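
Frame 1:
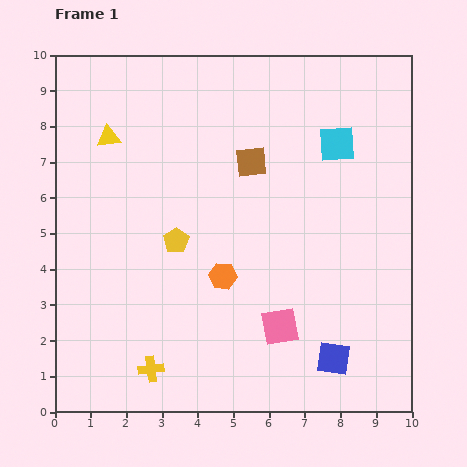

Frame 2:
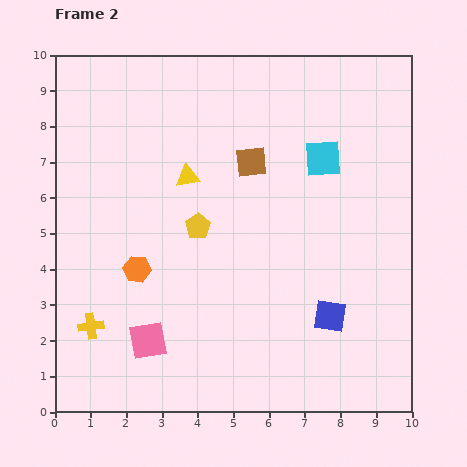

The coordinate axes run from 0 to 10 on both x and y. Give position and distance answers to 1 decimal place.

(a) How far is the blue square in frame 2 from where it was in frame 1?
1.2

The blue square moved from (7.8, 1.5) to (7.7, 2.7), a distance of √(0.1² + 1.2²) ≈ 1.2.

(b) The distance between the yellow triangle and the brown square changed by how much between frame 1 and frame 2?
-2.3

Distance in frame 1: 4.1. Distance in frame 2: 1.8.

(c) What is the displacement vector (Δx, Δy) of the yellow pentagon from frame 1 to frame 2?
(0.6, 0.4)

The yellow pentagon was at (3.4, 4.8) in frame 1 and (4.0, 5.2) in frame 2.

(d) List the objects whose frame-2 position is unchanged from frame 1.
the brown square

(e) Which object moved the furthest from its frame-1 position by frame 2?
the pink square

(moved 3.7; next 2.5)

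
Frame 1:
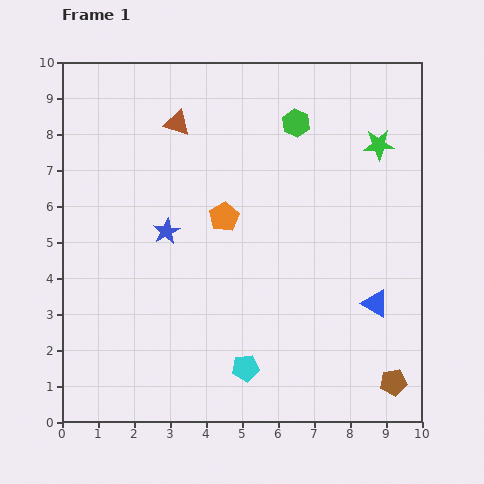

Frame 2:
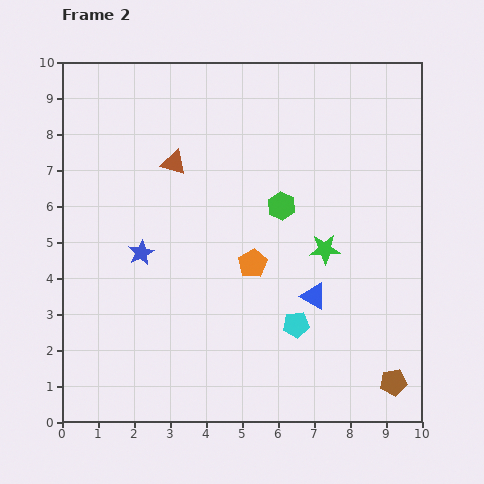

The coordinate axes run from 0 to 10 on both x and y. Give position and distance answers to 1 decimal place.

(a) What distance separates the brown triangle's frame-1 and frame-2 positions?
1.1

The brown triangle moved from (3.2, 8.3) to (3.1, 7.2), a distance of √(0.1² + 1.1²) ≈ 1.1.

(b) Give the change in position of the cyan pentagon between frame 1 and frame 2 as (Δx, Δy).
(1.4, 1.2)

The cyan pentagon was at (5.1, 1.5) in frame 1 and (6.5, 2.7) in frame 2.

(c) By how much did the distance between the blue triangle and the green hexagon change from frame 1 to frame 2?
-2.8

Distance in frame 1: 5.5. Distance in frame 2: 2.7.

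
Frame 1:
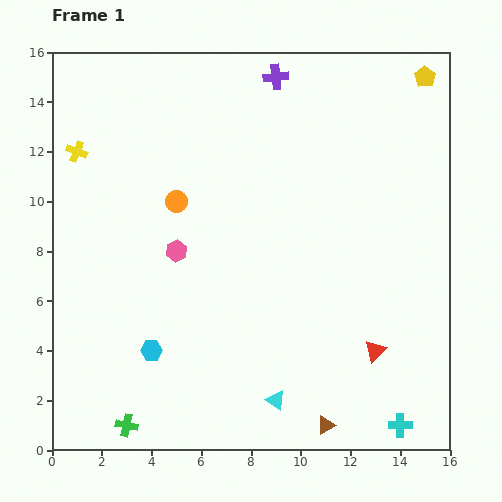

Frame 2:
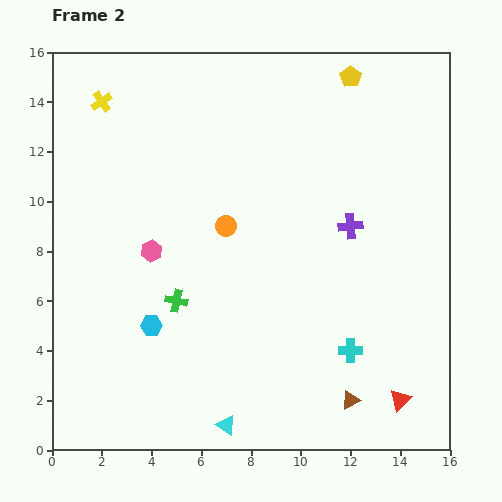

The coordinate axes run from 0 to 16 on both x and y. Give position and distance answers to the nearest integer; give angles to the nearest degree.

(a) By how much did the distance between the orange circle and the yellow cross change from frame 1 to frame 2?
+3

Distance in frame 1: 4. Distance in frame 2: 7.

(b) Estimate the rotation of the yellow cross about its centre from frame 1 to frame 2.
35° clockwise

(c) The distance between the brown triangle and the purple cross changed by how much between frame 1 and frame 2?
-7

Distance in frame 1: 14. Distance in frame 2: 7.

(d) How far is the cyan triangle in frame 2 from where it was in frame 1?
2

The cyan triangle moved from (9, 2) to (7, 1), a distance of √(2² + 1²) ≈ 2.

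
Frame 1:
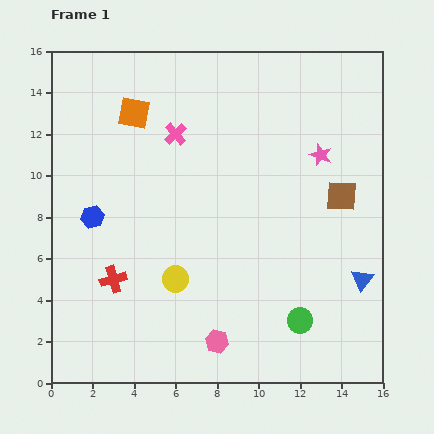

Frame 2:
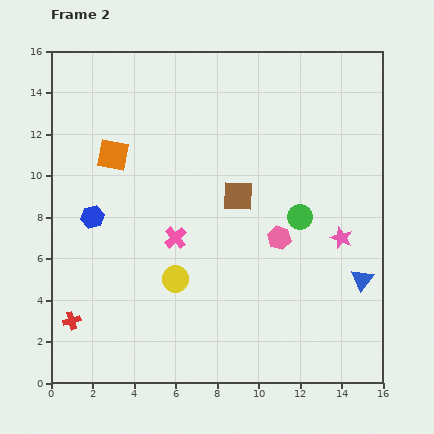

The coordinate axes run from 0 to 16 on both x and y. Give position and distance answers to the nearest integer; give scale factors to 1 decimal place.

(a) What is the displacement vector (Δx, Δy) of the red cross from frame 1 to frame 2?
(-2, -2)

The red cross was at (3, 5) in frame 1 and (1, 3) in frame 2.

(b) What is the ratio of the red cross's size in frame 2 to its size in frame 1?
0.6×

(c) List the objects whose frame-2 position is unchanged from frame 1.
the blue hexagon, the yellow circle, the blue triangle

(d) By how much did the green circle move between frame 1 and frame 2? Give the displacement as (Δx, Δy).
(0, 5)

The green circle was at (12, 3) in frame 1 and (12, 8) in frame 2.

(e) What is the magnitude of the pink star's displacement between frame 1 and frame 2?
4

The pink star moved from (13, 11) to (14, 7), a distance of √(1² + 4²) ≈ 4.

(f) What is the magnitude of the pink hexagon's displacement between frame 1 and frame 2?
6

The pink hexagon moved from (8, 2) to (11, 7), a distance of √(3² + 5²) ≈ 6.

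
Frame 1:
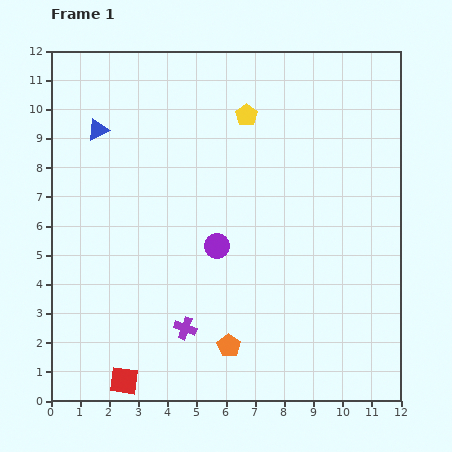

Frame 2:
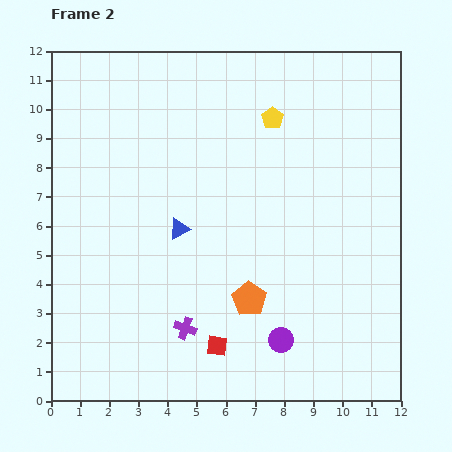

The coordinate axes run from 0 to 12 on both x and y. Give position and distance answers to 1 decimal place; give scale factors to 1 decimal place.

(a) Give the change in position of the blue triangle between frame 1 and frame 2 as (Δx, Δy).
(2.8, -3.4)

The blue triangle was at (1.6, 9.3) in frame 1 and (4.4, 5.9) in frame 2.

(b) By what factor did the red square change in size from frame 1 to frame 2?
0.7×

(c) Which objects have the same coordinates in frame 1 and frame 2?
the purple cross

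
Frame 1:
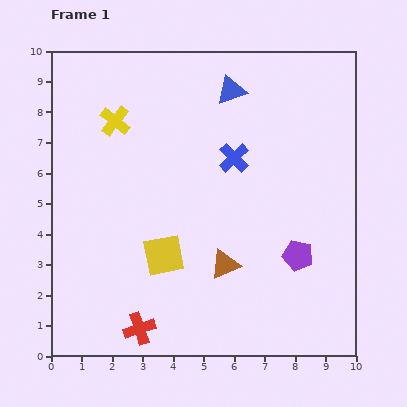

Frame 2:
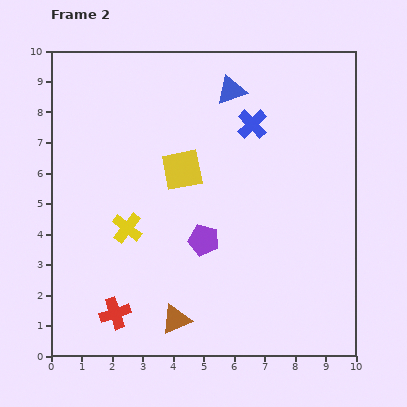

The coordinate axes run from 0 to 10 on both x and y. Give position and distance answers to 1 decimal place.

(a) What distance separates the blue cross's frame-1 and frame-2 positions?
1.3

The blue cross moved from (6.0, 6.5) to (6.6, 7.6), a distance of √(0.6² + 1.1²) ≈ 1.3.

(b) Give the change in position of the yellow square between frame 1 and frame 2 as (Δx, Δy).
(0.6, 2.8)

The yellow square was at (3.7, 3.3) in frame 1 and (4.3, 6.1) in frame 2.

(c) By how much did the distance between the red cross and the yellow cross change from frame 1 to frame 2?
-4.0

Distance in frame 1: 6.8. Distance in frame 2: 2.8.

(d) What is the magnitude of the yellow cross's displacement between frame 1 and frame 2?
3.5

The yellow cross moved from (2.1, 7.7) to (2.5, 4.2), a distance of √(0.4² + 3.5²) ≈ 3.5.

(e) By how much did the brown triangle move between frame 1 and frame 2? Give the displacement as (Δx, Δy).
(-1.6, -1.8)

The brown triangle was at (5.7, 3.0) in frame 1 and (4.1, 1.2) in frame 2.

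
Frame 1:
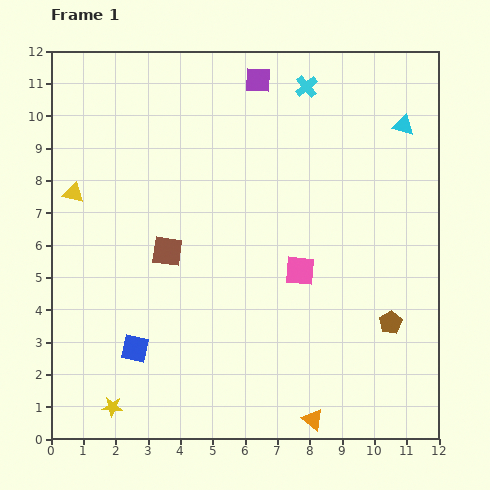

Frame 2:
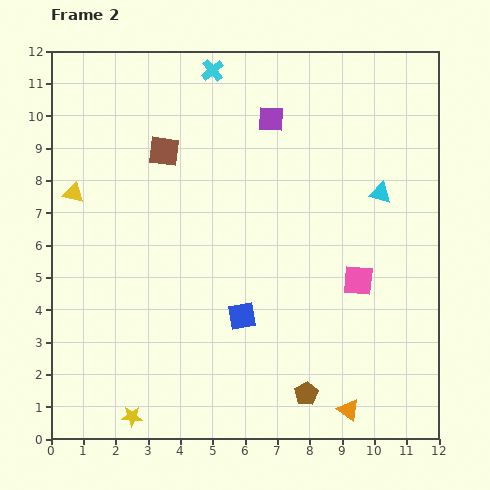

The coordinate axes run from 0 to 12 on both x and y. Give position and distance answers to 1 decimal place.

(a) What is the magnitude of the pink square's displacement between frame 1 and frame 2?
1.8

The pink square moved from (7.7, 5.2) to (9.5, 4.9), a distance of √(1.8² + 0.3²) ≈ 1.8.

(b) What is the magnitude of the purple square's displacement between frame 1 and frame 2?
1.3

The purple square moved from (6.4, 11.1) to (6.8, 9.9), a distance of √(0.4² + 1.2²) ≈ 1.3.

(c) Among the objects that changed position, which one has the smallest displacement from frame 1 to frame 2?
the yellow star

(moved 0.7)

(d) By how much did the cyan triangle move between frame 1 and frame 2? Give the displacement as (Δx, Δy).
(-0.7, -2.1)

The cyan triangle was at (10.9, 9.7) in frame 1 and (10.2, 7.6) in frame 2.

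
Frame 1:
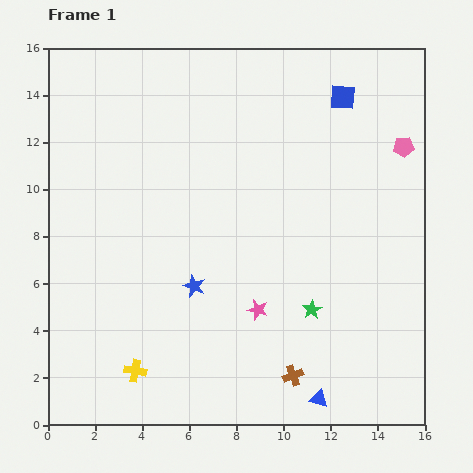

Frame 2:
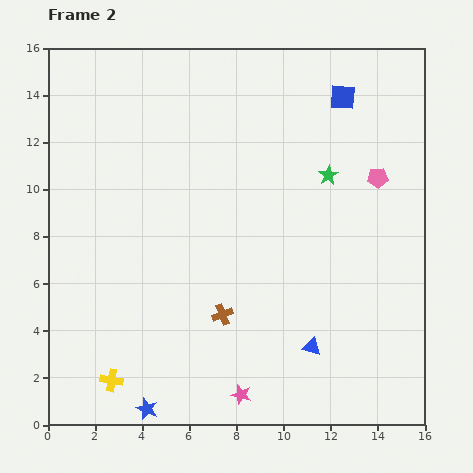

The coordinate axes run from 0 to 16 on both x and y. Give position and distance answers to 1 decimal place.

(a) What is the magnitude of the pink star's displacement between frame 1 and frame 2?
3.7

The pink star moved from (8.9, 4.9) to (8.2, 1.3), a distance of √(0.7² + 3.6²) ≈ 3.7.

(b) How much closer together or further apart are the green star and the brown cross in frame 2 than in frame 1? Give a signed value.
+4.5

Distance in frame 1: 2.9. Distance in frame 2: 7.4.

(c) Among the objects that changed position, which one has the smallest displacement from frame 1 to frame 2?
the yellow cross

(moved 1.1)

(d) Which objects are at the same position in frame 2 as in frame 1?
the blue square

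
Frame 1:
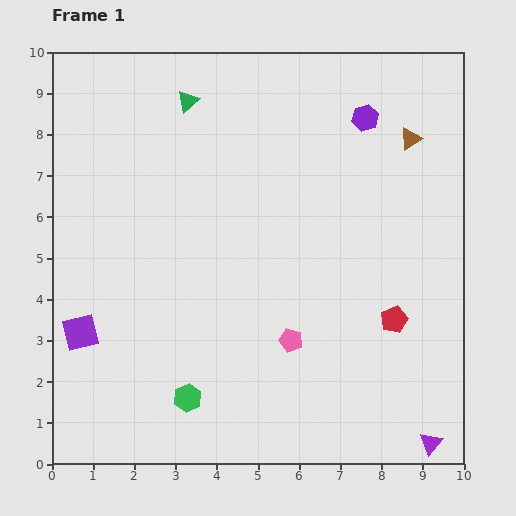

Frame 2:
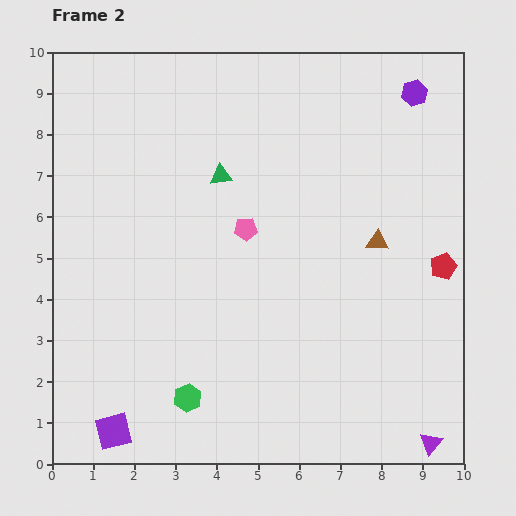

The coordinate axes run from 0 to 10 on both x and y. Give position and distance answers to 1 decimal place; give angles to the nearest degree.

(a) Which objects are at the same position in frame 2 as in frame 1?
the purple triangle, the green hexagon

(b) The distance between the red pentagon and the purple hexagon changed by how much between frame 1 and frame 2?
-0.6

Distance in frame 1: 4.9. Distance in frame 2: 4.3.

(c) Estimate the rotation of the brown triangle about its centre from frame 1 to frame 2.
35° clockwise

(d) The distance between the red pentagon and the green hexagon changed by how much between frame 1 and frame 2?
+1.7

Distance in frame 1: 5.3. Distance in frame 2: 7.0.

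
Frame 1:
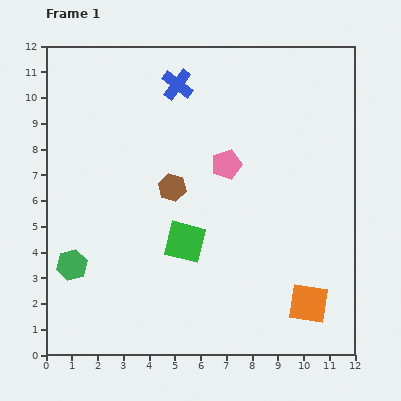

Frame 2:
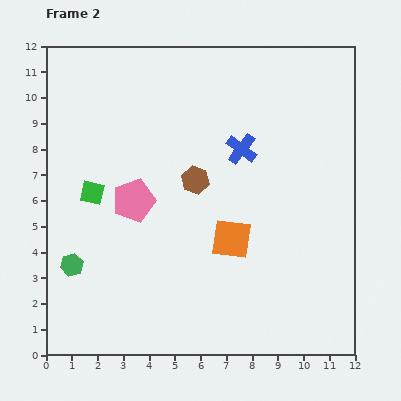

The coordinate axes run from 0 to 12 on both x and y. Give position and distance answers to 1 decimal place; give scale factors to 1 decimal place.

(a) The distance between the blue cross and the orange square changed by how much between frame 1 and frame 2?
-6.4

Distance in frame 1: 9.9. Distance in frame 2: 3.5.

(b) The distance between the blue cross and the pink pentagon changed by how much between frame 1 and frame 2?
+1.1

Distance in frame 1: 3.6. Distance in frame 2: 4.7.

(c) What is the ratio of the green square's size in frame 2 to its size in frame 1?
0.6×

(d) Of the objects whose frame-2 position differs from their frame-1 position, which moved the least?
the brown hexagon

(moved 0.9)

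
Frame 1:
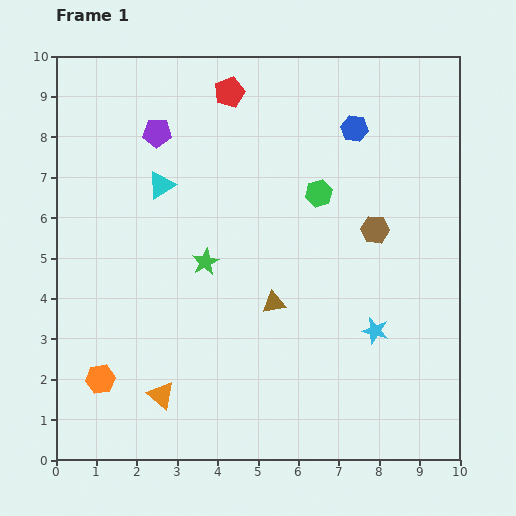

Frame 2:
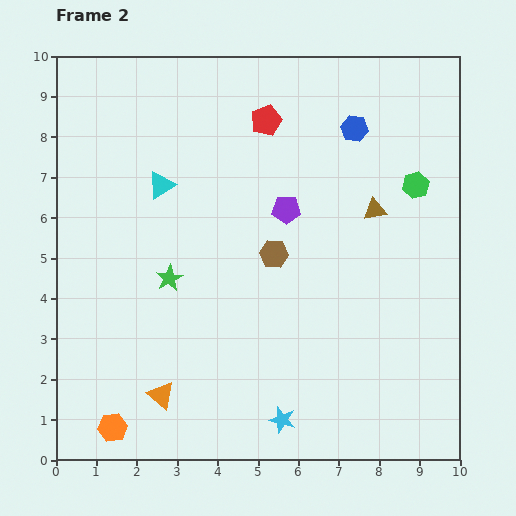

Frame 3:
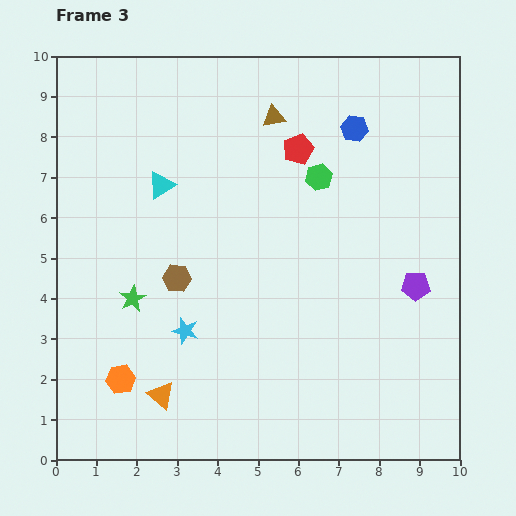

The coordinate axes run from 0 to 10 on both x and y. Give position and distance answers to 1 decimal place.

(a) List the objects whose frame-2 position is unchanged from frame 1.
the cyan triangle, the orange triangle, the blue hexagon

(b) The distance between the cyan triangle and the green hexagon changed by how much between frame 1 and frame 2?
+2.4

Distance in frame 1: 3.9. Distance in frame 2: 6.3.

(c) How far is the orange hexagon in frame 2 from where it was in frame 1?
1.2

The orange hexagon moved from (1.1, 2.0) to (1.4, 0.8), a distance of √(0.3² + 1.2²) ≈ 1.2.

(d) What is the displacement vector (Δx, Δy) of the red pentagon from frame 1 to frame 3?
(1.7, -1.4)

The red pentagon was at (4.3, 9.1) in frame 1 and (6.0, 7.7) in frame 3.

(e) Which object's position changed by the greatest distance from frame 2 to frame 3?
the purple pentagon

(moved 3.7; next 3.4)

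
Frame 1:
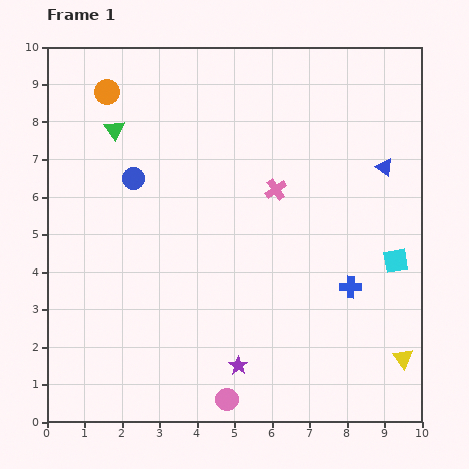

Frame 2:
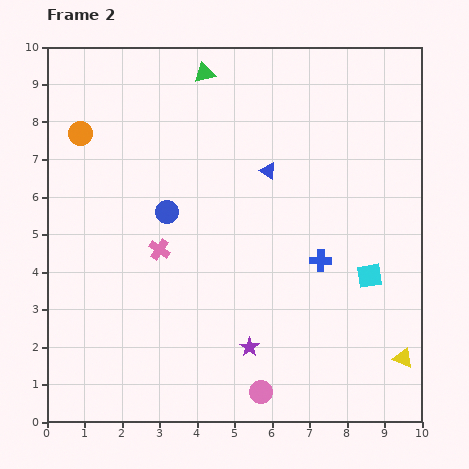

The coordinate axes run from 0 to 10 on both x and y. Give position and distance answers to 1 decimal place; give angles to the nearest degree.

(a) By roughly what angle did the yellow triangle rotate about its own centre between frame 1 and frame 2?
29° counter-clockwise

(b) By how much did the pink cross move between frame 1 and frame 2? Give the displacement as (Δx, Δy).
(-3.1, -1.6)

The pink cross was at (6.1, 6.2) in frame 1 and (3.0, 4.6) in frame 2.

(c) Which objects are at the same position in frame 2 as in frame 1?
the yellow triangle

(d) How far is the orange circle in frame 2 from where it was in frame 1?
1.3

The orange circle moved from (1.6, 8.8) to (0.9, 7.7), a distance of √(0.7² + 1.1²) ≈ 1.3.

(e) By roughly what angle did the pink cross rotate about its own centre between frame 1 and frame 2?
22° counter-clockwise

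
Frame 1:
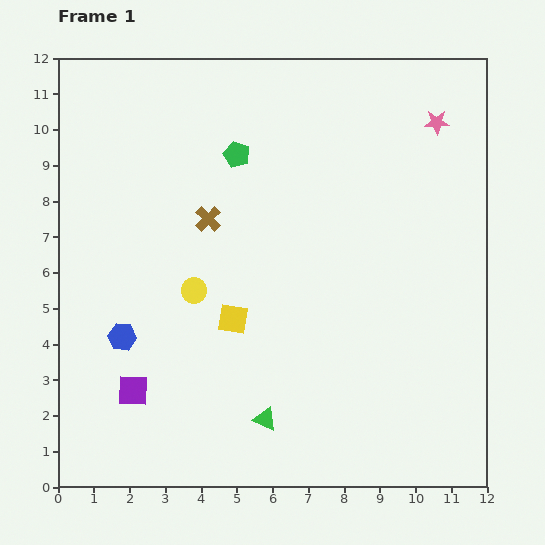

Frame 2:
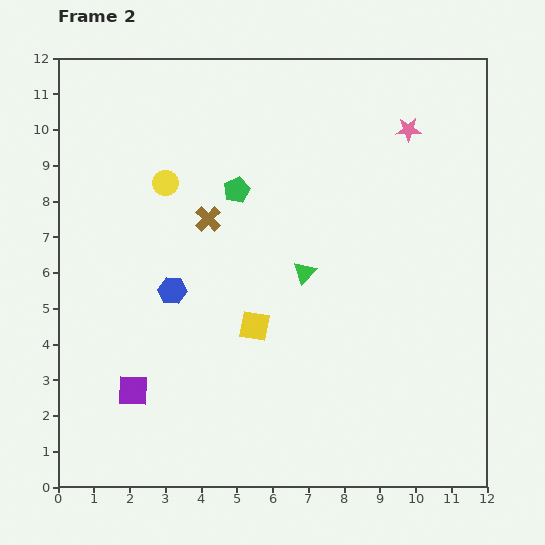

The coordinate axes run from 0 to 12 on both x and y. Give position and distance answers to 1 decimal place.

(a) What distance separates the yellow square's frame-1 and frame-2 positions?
0.6

The yellow square moved from (4.9, 4.7) to (5.5, 4.5), a distance of √(0.6² + 0.2²) ≈ 0.6.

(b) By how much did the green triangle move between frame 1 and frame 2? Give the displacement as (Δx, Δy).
(1.1, 4.1)

The green triangle was at (5.8, 1.9) in frame 1 and (6.9, 6.0) in frame 2.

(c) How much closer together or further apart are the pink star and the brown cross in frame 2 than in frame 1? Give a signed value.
-0.8

Distance in frame 1: 6.9. Distance in frame 2: 6.1.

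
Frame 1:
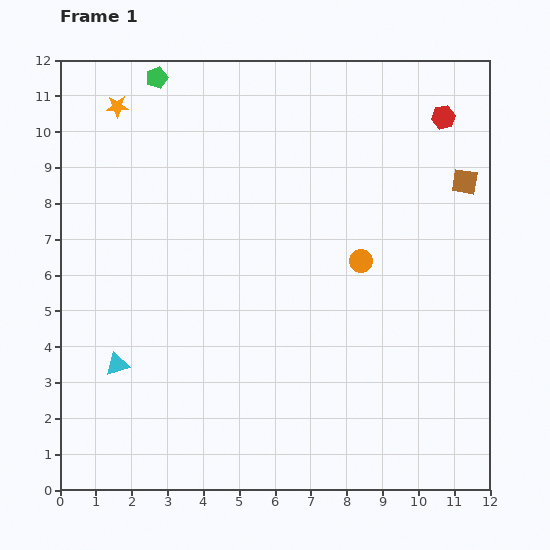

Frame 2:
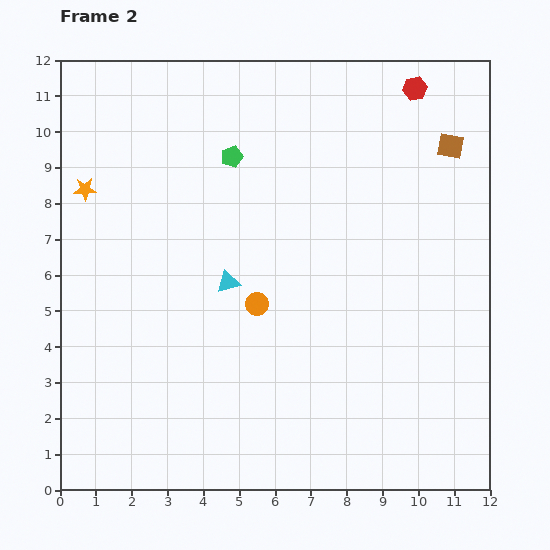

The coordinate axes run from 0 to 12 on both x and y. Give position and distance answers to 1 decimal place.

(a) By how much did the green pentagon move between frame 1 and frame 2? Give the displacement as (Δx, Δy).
(2.1, -2.2)

The green pentagon was at (2.7, 11.5) in frame 1 and (4.8, 9.3) in frame 2.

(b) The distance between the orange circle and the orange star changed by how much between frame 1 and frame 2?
-2.2

Distance in frame 1: 8.0. Distance in frame 2: 5.8.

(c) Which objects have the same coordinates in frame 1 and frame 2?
none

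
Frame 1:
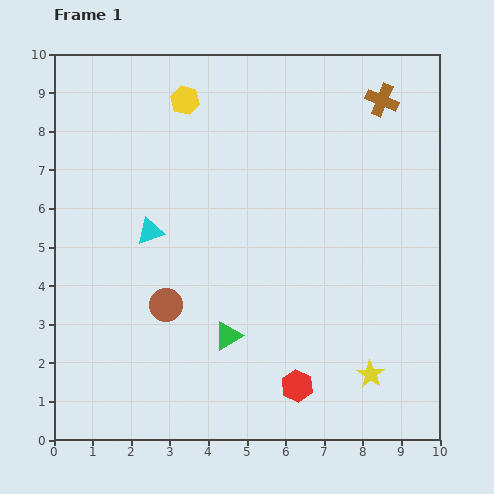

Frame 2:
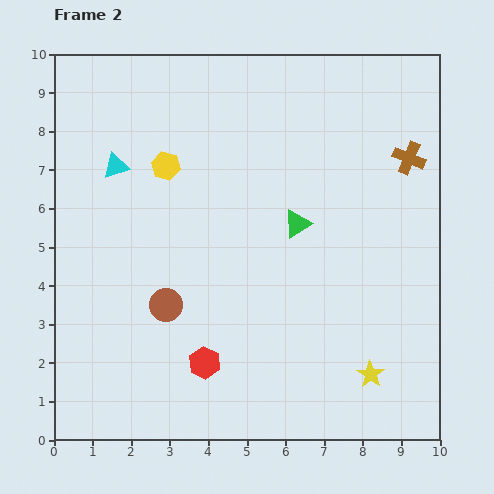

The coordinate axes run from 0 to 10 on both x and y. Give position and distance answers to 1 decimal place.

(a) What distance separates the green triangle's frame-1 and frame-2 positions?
3.4

The green triangle moved from (4.5, 2.7) to (6.3, 5.6), a distance of √(1.8² + 2.9²) ≈ 3.4.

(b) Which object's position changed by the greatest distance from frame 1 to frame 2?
the green triangle

(moved 3.4; next 2.5)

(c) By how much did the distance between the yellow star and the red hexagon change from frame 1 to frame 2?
+2.4

Distance in frame 1: 1.9. Distance in frame 2: 4.3.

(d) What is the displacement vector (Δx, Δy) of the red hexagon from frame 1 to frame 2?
(-2.4, 0.6)

The red hexagon was at (6.3, 1.4) in frame 1 and (3.9, 2.0) in frame 2.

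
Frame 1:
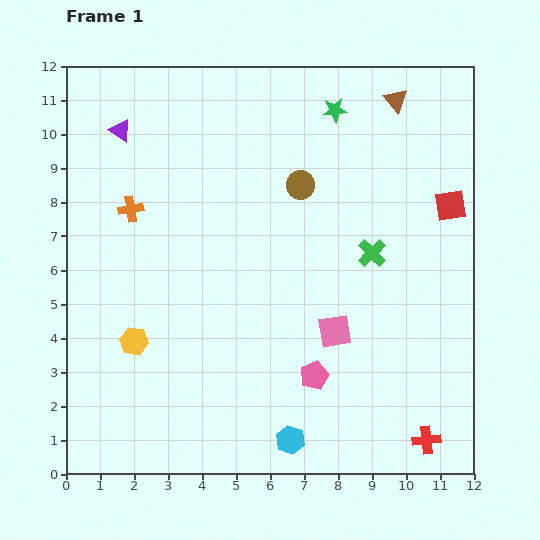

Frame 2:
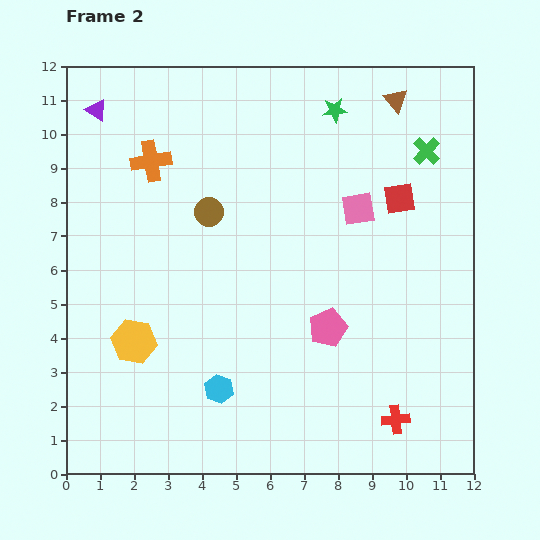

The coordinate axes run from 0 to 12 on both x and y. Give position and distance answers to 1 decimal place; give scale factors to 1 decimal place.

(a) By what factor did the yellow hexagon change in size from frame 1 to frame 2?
1.6×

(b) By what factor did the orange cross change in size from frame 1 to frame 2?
1.6×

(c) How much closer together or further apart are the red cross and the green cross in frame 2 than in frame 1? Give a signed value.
+2.3

Distance in frame 1: 5.7. Distance in frame 2: 8.0.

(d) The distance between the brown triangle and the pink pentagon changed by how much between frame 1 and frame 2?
-1.4

Distance in frame 1: 8.4. Distance in frame 2: 7.0.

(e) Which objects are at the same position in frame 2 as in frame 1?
the green star, the brown triangle, the yellow hexagon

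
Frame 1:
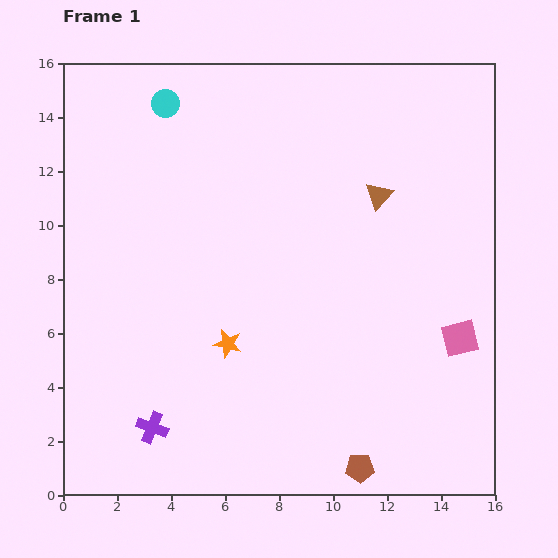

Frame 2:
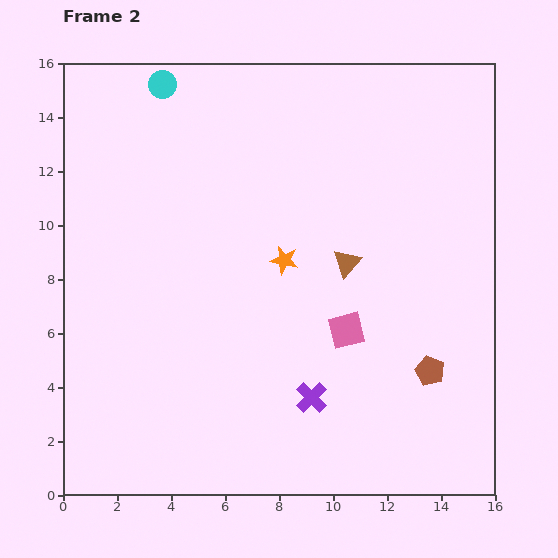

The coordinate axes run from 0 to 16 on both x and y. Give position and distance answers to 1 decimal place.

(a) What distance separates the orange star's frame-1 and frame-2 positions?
3.7

The orange star moved from (6.1, 5.6) to (8.2, 8.7), a distance of √(2.1² + 3.1²) ≈ 3.7.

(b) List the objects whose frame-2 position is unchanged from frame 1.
none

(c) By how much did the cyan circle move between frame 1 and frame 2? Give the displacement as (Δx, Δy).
(-0.1, 0.7)

The cyan circle was at (3.8, 14.5) in frame 1 and (3.7, 15.2) in frame 2.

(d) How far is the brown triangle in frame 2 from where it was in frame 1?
2.8

The brown triangle moved from (11.7, 11.1) to (10.5, 8.6), a distance of √(1.2² + 2.5²) ≈ 2.8.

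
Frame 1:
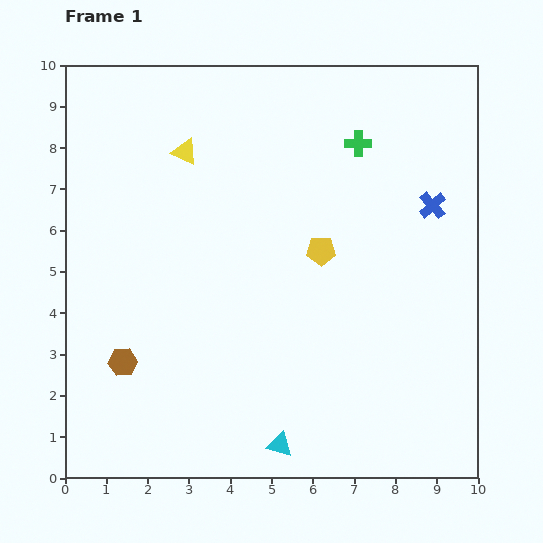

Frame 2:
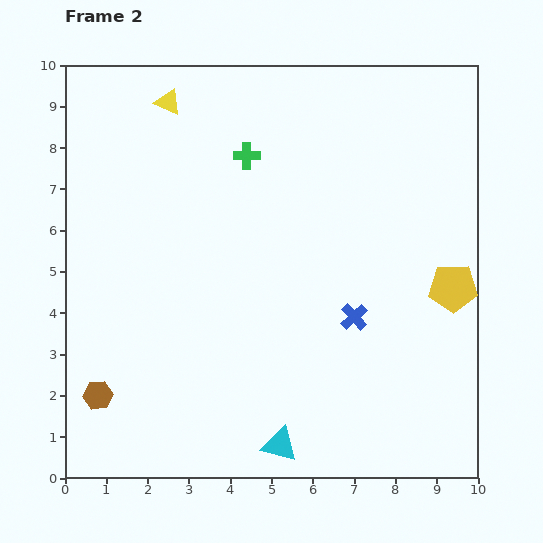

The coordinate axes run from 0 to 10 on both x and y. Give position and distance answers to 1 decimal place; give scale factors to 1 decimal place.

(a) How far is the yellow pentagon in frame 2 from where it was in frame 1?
3.3

The yellow pentagon moved from (6.2, 5.5) to (9.4, 4.6), a distance of √(3.2² + 0.9²) ≈ 3.3.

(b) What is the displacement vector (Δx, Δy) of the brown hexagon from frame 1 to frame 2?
(-0.6, -0.8)

The brown hexagon was at (1.4, 2.8) in frame 1 and (0.8, 2.0) in frame 2.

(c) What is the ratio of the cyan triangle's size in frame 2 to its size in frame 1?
1.4×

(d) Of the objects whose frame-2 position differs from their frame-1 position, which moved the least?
the brown hexagon

(moved 1.0)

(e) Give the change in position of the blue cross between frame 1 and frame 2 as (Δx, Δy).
(-1.9, -2.7)

The blue cross was at (8.9, 6.6) in frame 1 and (7.0, 3.9) in frame 2.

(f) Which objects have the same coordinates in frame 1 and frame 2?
the cyan triangle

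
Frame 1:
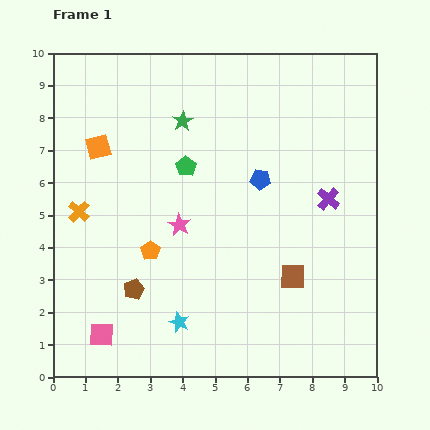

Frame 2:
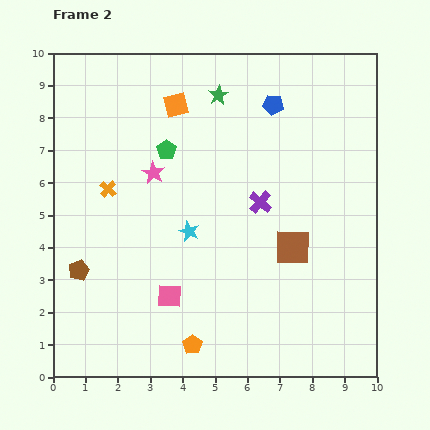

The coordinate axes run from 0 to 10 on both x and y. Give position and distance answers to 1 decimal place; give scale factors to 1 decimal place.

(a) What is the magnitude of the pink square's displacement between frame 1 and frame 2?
2.4

The pink square moved from (1.5, 1.3) to (3.6, 2.5), a distance of √(2.1² + 1.2²) ≈ 2.4.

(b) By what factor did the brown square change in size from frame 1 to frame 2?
1.4×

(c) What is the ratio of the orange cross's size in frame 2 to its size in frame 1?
0.8×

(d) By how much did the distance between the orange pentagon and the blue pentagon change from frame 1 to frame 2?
+3.8

Distance in frame 1: 4.0. Distance in frame 2: 7.8.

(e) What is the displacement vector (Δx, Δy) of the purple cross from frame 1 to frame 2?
(-2.1, -0.1)

The purple cross was at (8.5, 5.5) in frame 1 and (6.4, 5.4) in frame 2.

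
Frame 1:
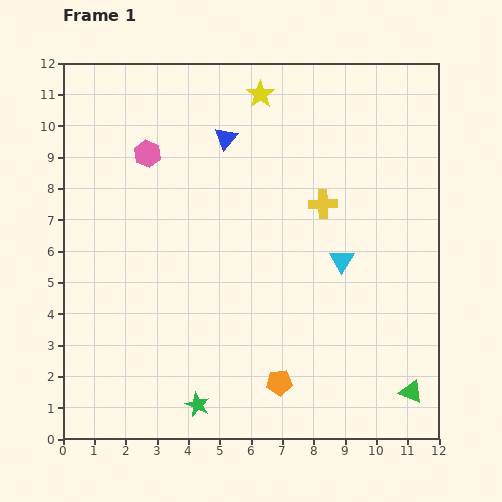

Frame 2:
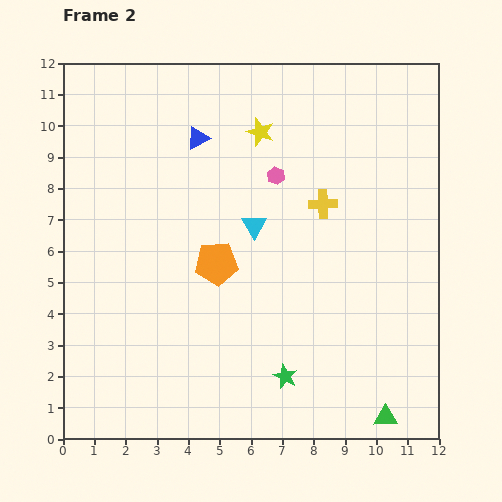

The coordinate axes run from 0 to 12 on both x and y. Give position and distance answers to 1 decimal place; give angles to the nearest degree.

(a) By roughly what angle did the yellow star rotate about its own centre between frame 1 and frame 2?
18° counter-clockwise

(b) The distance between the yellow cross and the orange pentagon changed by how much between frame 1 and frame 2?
-2.0

Distance in frame 1: 5.9. Distance in frame 2: 3.9.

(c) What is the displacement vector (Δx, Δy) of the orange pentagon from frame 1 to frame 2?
(-2.0, 3.8)

The orange pentagon was at (6.9, 1.8) in frame 1 and (4.9, 5.6) in frame 2.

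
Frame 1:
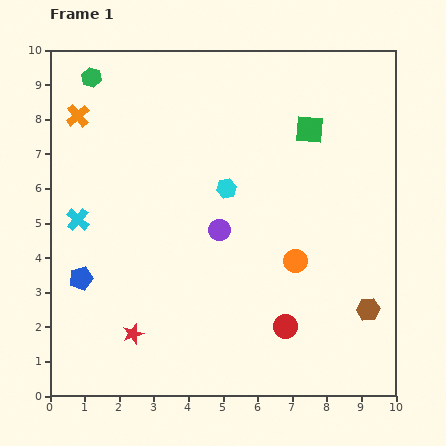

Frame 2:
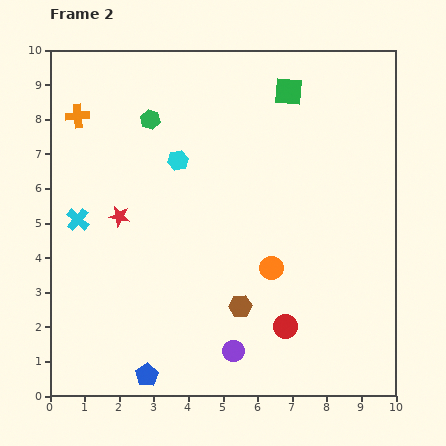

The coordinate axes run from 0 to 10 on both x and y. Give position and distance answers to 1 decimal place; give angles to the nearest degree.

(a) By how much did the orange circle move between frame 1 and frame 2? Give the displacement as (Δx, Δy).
(-0.7, -0.2)

The orange circle was at (7.1, 3.9) in frame 1 and (6.4, 3.7) in frame 2.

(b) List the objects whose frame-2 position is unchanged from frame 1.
the cyan cross, the red circle, the orange cross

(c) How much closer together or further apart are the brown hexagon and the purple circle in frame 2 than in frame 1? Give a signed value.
-3.6

Distance in frame 1: 4.9. Distance in frame 2: 1.3.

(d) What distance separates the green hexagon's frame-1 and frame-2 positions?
2.1

The green hexagon moved from (1.2, 9.2) to (2.9, 8.0), a distance of √(1.7² + 1.2²) ≈ 2.1.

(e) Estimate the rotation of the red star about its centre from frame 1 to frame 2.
28° clockwise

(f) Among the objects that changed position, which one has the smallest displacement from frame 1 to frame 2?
the orange circle

(moved 0.7)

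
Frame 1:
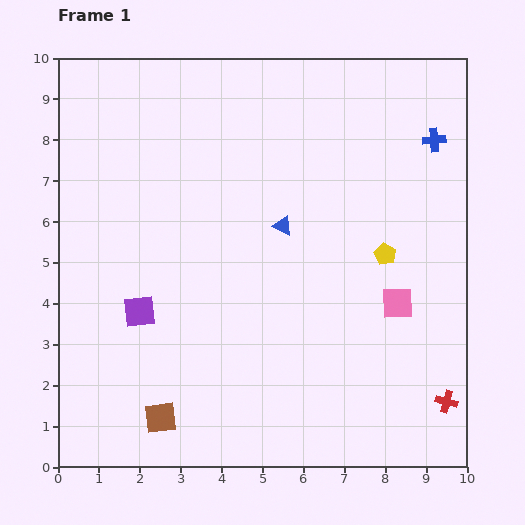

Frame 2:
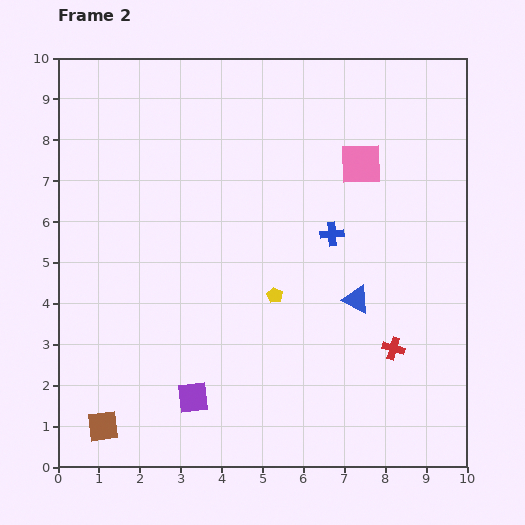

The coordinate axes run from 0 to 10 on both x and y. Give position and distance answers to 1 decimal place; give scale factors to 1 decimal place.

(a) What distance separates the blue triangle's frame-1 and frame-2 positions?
2.5

The blue triangle moved from (5.5, 5.9) to (7.3, 4.1), a distance of √(1.8² + 1.8²) ≈ 2.5.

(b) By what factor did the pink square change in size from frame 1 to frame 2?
1.3×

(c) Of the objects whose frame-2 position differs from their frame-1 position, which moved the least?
the brown square

(moved 1.4)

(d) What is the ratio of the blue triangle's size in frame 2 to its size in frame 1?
1.4×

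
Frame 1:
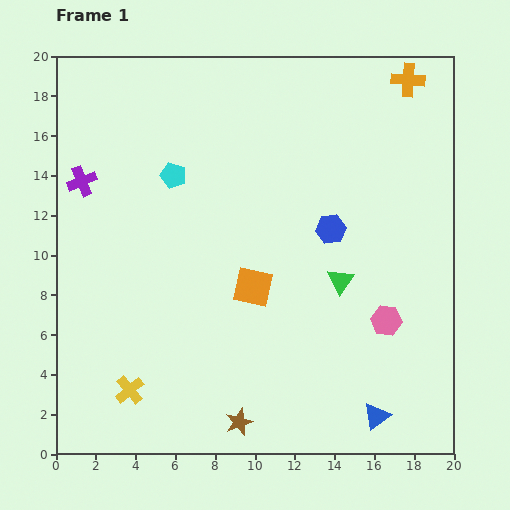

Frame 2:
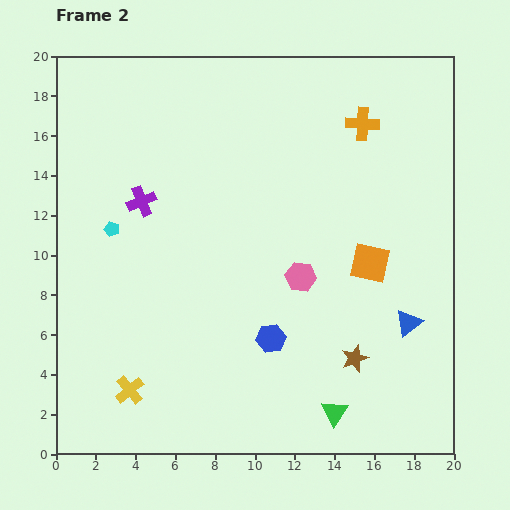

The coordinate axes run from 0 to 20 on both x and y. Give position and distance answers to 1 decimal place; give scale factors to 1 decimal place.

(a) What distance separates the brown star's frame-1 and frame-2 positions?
6.6

The brown star moved from (9.2, 1.6) to (15.0, 4.8), a distance of √(5.8² + 3.2²) ≈ 6.6.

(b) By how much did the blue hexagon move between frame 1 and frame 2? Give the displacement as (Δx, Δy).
(-3.0, -5.5)

The blue hexagon was at (13.8, 11.3) in frame 1 and (10.8, 5.8) in frame 2.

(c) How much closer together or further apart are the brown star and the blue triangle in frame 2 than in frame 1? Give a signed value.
-3.7

Distance in frame 1: 6.9. Distance in frame 2: 3.2.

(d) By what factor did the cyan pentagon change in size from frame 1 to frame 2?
0.6×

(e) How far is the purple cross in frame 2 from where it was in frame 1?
3.2

The purple cross moved from (1.3, 13.7) to (4.3, 12.7), a distance of √(3.0² + 1.0²) ≈ 3.2.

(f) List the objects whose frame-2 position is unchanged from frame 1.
the yellow cross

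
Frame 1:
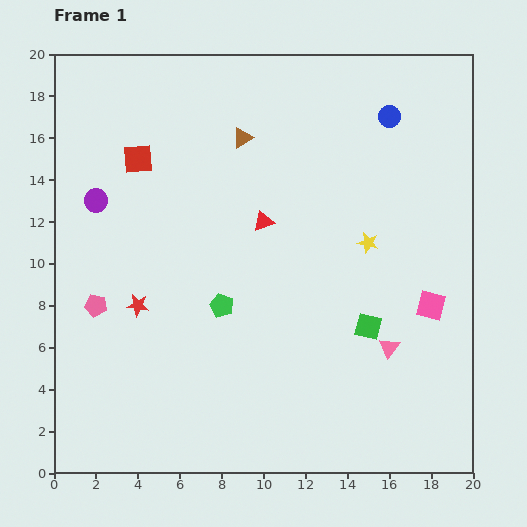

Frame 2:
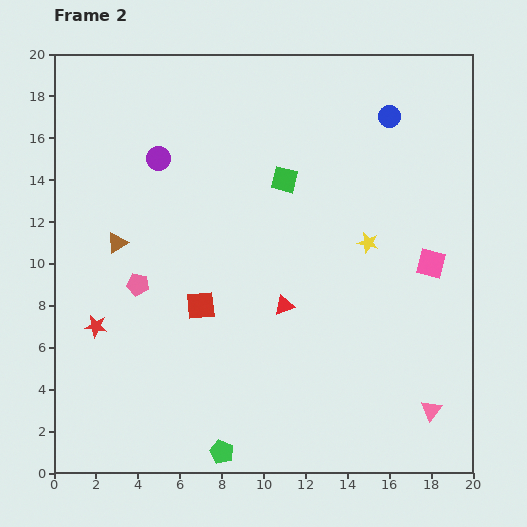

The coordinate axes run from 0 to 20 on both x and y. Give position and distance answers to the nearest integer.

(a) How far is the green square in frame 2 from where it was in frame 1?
8

The green square moved from (15, 7) to (11, 14), a distance of √(4² + 7²) ≈ 8.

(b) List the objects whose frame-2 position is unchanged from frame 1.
the blue circle, the yellow star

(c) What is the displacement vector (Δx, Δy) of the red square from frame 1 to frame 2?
(3, -7)

The red square was at (4, 15) in frame 1 and (7, 8) in frame 2.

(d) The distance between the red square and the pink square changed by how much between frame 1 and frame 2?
-5

Distance in frame 1: 16. Distance in frame 2: 11.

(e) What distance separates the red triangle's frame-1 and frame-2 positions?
4

The red triangle moved from (10, 12) to (11, 8), a distance of √(1² + 4²) ≈ 4.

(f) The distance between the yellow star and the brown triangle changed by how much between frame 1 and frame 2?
+4

Distance in frame 1: 8. Distance in frame 2: 12.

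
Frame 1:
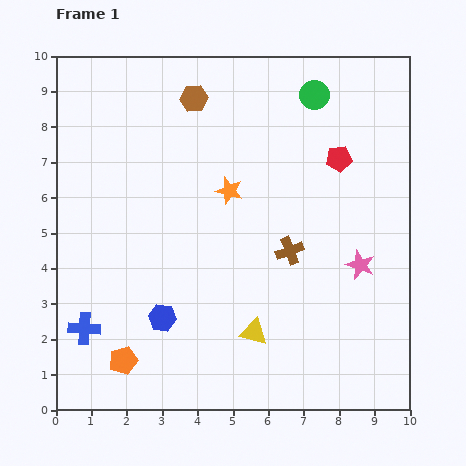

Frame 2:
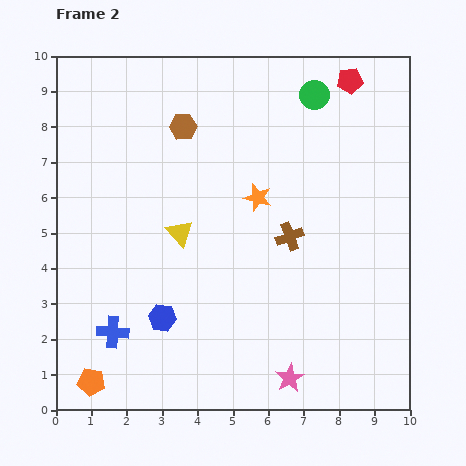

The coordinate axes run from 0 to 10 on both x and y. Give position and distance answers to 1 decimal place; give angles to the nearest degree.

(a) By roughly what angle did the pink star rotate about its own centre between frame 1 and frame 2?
20° clockwise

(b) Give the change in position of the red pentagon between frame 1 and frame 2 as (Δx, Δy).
(0.3, 2.2)

The red pentagon was at (8.0, 7.1) in frame 1 and (8.3, 9.3) in frame 2.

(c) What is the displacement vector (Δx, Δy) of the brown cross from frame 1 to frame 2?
(0.0, 0.4)

The brown cross was at (6.6, 4.5) in frame 1 and (6.6, 4.9) in frame 2.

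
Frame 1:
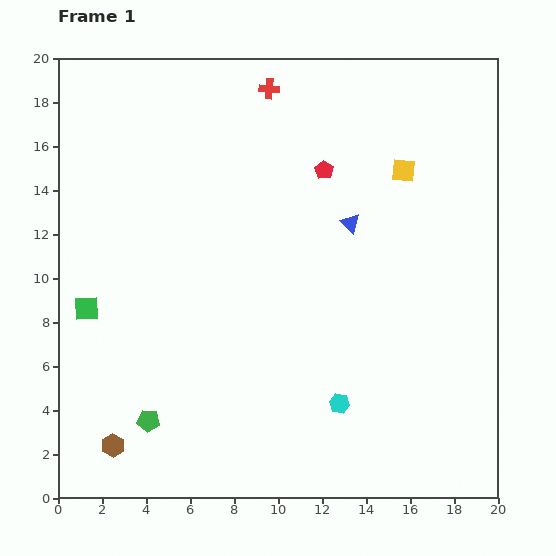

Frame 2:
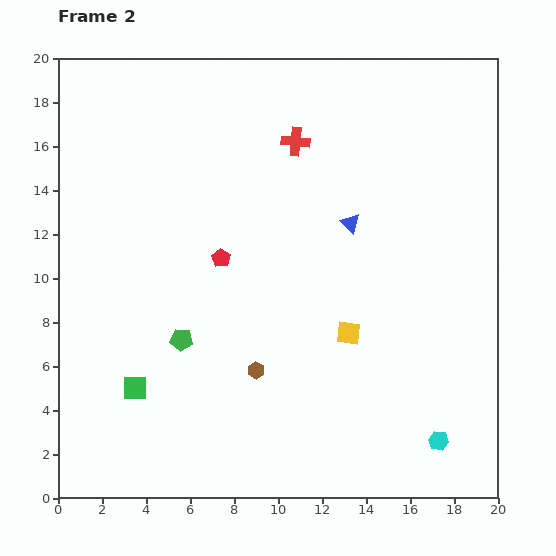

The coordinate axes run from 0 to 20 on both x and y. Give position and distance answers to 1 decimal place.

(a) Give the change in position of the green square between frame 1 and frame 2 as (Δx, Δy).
(2.2, -3.6)

The green square was at (1.3, 8.6) in frame 1 and (3.5, 5.0) in frame 2.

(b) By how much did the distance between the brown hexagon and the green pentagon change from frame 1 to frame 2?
+1.8

Distance in frame 1: 1.9. Distance in frame 2: 3.7.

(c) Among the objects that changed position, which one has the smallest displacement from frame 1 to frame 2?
the red cross

(moved 2.7)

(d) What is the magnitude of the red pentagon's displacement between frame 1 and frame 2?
6.2

The red pentagon moved from (12.1, 14.9) to (7.4, 10.9), a distance of √(4.7² + 4.0²) ≈ 6.2.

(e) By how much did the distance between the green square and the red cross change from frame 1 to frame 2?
+0.4

Distance in frame 1: 13.0. Distance in frame 2: 13.4.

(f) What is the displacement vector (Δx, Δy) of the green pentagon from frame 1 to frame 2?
(1.5, 3.7)

The green pentagon was at (4.1, 3.5) in frame 1 and (5.6, 7.2) in frame 2.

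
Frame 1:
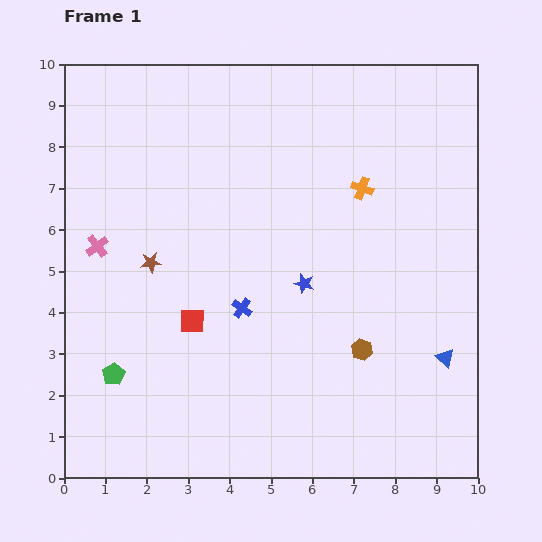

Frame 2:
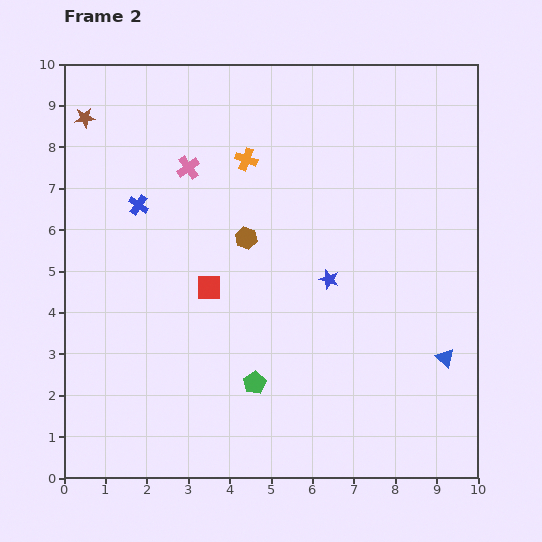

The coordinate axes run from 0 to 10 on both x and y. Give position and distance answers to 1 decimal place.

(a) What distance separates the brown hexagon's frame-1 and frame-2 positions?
3.9

The brown hexagon moved from (7.2, 3.1) to (4.4, 5.8), a distance of √(2.8² + 2.7²) ≈ 3.9.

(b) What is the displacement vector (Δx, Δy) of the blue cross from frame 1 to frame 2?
(-2.5, 2.5)

The blue cross was at (4.3, 4.1) in frame 1 and (1.8, 6.6) in frame 2.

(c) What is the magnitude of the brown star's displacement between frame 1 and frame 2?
3.8

The brown star moved from (2.1, 5.2) to (0.5, 8.7), a distance of √(1.6² + 3.5²) ≈ 3.8.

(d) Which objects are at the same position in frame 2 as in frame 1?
the blue triangle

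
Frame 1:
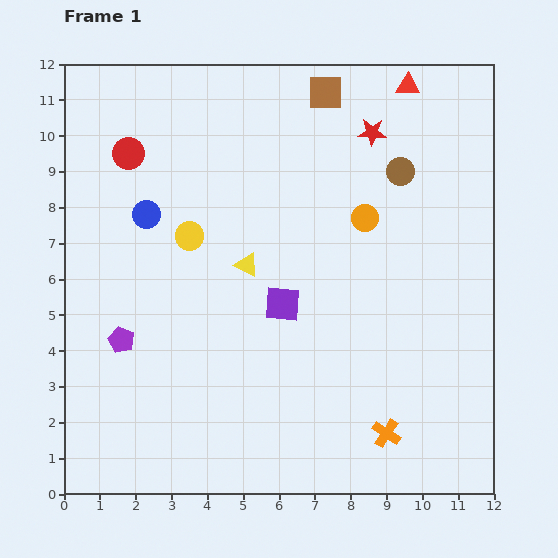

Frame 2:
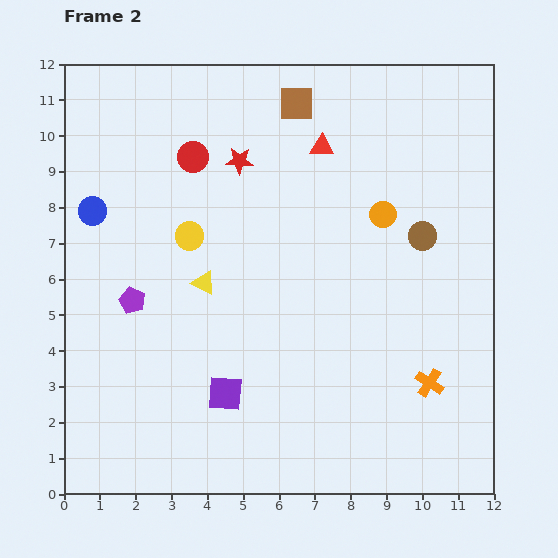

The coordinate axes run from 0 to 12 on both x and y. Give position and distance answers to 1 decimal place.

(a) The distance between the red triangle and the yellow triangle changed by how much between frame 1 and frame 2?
-1.7

Distance in frame 1: 6.7. Distance in frame 2: 5.0.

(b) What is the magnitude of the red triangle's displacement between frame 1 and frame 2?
2.9

The red triangle moved from (9.6, 11.4) to (7.2, 9.7), a distance of √(2.4² + 1.7²) ≈ 2.9.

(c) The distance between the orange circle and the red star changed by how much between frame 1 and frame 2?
+1.9

Distance in frame 1: 2.4. Distance in frame 2: 4.3.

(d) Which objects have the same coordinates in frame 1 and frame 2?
the yellow circle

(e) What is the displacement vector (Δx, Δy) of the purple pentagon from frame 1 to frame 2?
(0.3, 1.1)

The purple pentagon was at (1.6, 4.3) in frame 1 and (1.9, 5.4) in frame 2.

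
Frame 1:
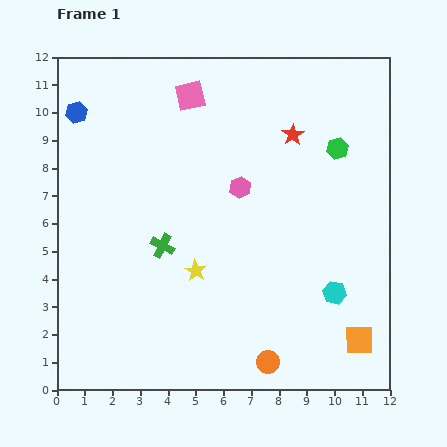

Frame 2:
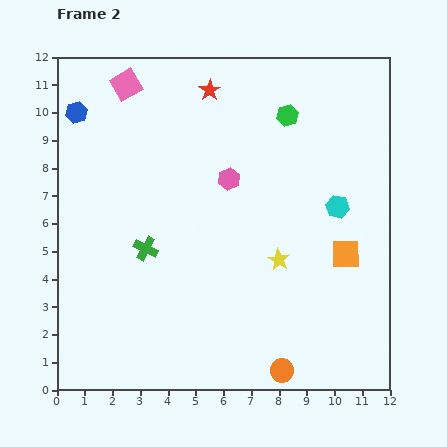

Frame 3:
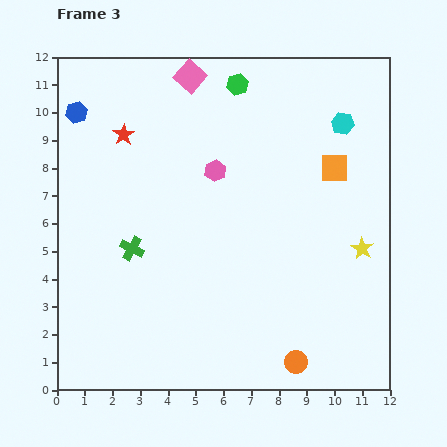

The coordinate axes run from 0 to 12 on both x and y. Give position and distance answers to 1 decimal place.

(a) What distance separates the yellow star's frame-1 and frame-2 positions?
3.0

The yellow star moved from (5.0, 4.3) to (8.0, 4.7), a distance of √(3.0² + 0.4²) ≈ 3.0.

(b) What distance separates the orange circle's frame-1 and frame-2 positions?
0.6

The orange circle moved from (7.6, 1.0) to (8.1, 0.7), a distance of √(0.5² + 0.3²) ≈ 0.6.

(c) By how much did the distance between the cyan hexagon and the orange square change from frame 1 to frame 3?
-0.3

Distance in frame 1: 1.9. Distance in frame 3: 1.6.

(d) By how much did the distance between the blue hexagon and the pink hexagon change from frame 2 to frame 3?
-0.6

Distance in frame 2: 6.0. Distance in frame 3: 5.4.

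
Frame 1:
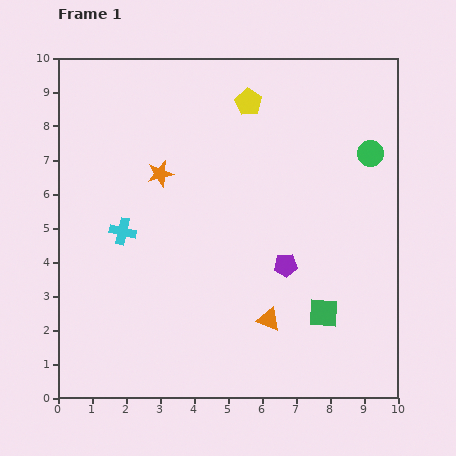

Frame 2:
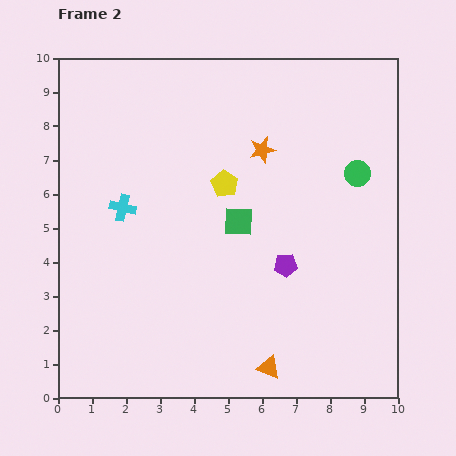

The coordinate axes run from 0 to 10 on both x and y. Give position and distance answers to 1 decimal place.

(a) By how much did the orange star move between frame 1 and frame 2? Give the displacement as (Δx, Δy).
(3.0, 0.7)

The orange star was at (3.0, 6.6) in frame 1 and (6.0, 7.3) in frame 2.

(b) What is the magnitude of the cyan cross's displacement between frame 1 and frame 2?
0.7

The cyan cross moved from (1.9, 4.9) to (1.9, 5.6), a distance of √(0.0² + 0.7²) ≈ 0.7.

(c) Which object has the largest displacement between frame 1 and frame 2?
the green square

(moved 3.7; next 3.1)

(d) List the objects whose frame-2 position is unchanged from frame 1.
the purple pentagon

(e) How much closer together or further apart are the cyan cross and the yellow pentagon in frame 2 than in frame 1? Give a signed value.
-2.2

Distance in frame 1: 5.3. Distance in frame 2: 3.1.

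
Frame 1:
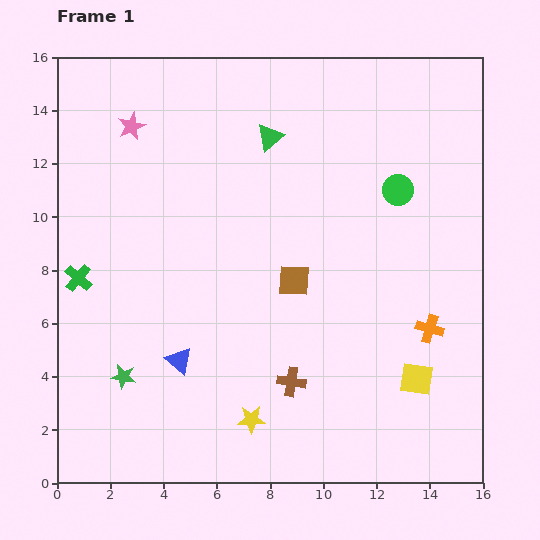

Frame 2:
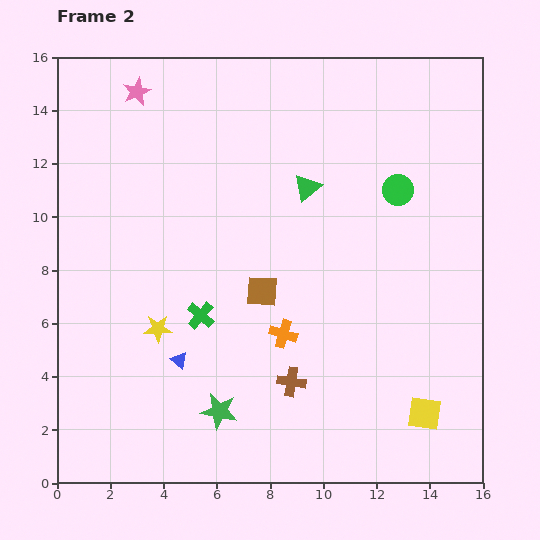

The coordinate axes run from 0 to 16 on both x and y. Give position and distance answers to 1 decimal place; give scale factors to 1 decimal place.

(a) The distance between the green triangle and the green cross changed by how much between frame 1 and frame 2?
-2.7

Distance in frame 1: 8.9. Distance in frame 2: 6.2.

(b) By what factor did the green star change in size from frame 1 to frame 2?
1.5×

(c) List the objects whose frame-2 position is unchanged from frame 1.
the brown cross, the blue triangle, the green circle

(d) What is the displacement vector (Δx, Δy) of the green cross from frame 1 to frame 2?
(4.6, -1.4)

The green cross was at (0.8, 7.7) in frame 1 and (5.4, 6.3) in frame 2.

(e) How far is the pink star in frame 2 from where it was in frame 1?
1.3

The pink star moved from (2.8, 13.4) to (3.0, 14.7), a distance of √(0.2² + 1.3²) ≈ 1.3.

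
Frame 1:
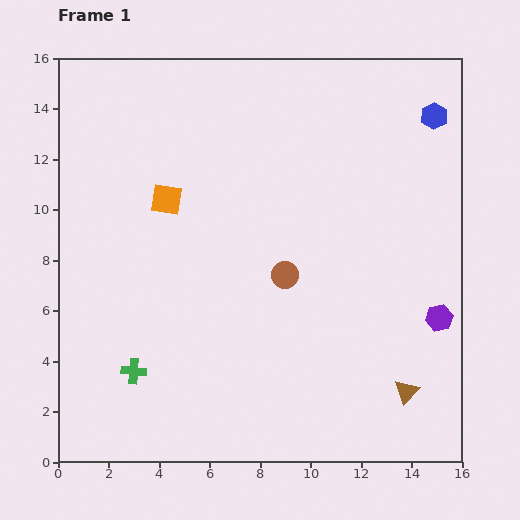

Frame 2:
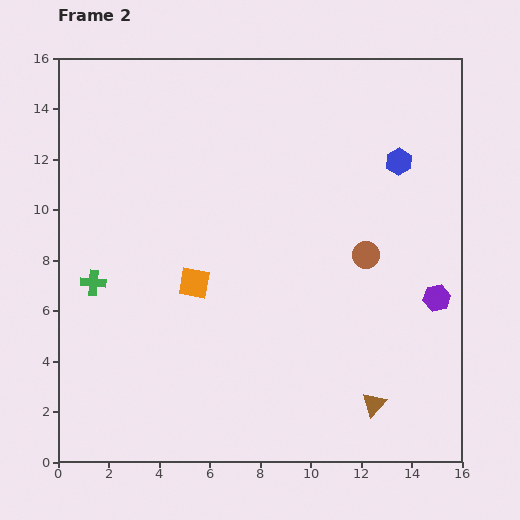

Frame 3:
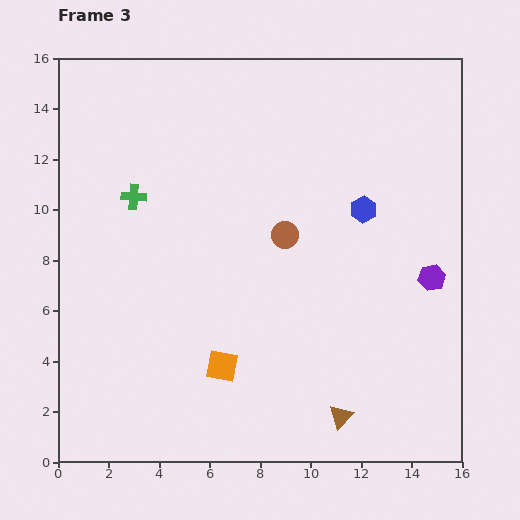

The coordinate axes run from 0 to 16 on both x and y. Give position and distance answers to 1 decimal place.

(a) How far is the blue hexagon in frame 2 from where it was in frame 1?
2.3

The blue hexagon moved from (14.9, 13.7) to (13.5, 11.9), a distance of √(1.4² + 1.8²) ≈ 2.3.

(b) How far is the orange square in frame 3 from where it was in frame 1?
7.0

The orange square moved from (4.3, 10.4) to (6.5, 3.8), a distance of √(2.2² + 6.6²) ≈ 7.0.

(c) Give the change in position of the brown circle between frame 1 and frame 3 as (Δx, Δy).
(0.0, 1.6)

The brown circle was at (9.0, 7.4) in frame 1 and (9.0, 9.0) in frame 3.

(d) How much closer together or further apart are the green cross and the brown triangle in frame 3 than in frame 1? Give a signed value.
+1.2

Distance in frame 1: 10.8. Distance in frame 3: 12.0.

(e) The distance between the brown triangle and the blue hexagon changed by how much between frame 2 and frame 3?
-1.5

Distance in frame 2: 9.7. Distance in frame 3: 8.2.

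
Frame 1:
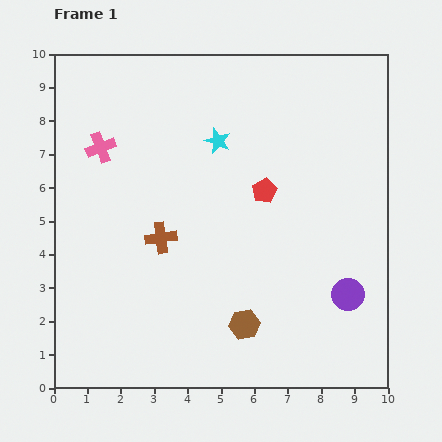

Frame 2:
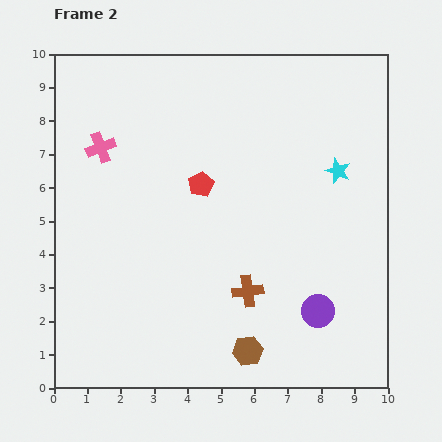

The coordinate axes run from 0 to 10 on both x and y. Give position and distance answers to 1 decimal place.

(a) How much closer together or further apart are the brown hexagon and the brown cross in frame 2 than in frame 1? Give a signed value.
-1.8

Distance in frame 1: 3.6. Distance in frame 2: 1.8.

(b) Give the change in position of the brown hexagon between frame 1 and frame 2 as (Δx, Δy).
(0.1, -0.8)

The brown hexagon was at (5.7, 1.9) in frame 1 and (5.8, 1.1) in frame 2.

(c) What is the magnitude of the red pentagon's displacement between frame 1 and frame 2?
1.9

The red pentagon moved from (6.3, 5.9) to (4.4, 6.1), a distance of √(1.9² + 0.2²) ≈ 1.9.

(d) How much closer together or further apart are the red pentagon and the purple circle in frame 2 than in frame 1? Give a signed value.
+1.2

Distance in frame 1: 4.0. Distance in frame 2: 5.2.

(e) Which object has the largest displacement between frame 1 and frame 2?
the cyan star

(moved 3.7; next 3.1)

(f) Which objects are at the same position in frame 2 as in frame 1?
the pink cross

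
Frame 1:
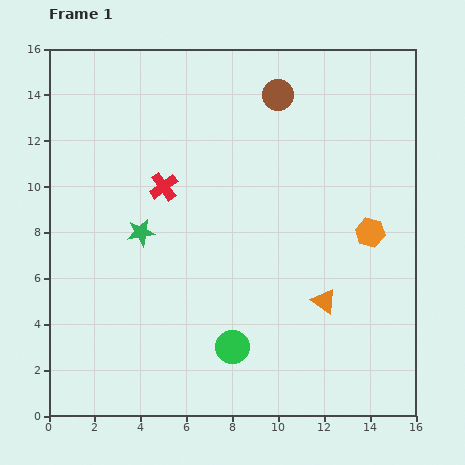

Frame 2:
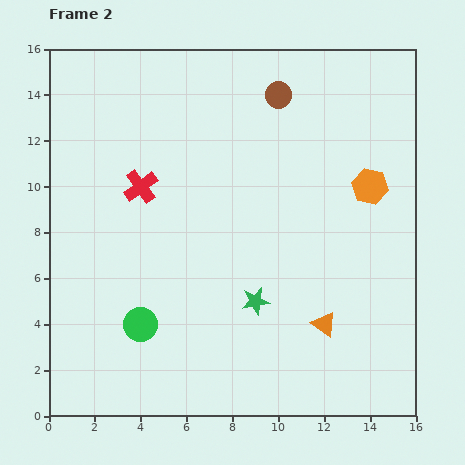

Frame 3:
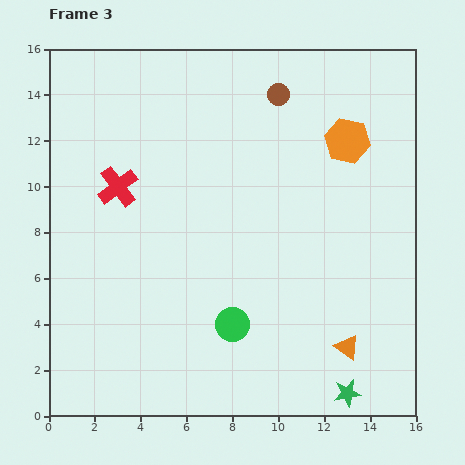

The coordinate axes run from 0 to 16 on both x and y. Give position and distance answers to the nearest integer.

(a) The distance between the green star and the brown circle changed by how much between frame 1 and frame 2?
+1

Distance in frame 1: 8. Distance in frame 2: 9.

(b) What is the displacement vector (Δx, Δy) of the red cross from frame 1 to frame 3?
(-2, 0)

The red cross was at (5, 10) in frame 1 and (3, 10) in frame 3.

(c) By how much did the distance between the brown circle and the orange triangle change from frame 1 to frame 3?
+2

Distance in frame 1: 9. Distance in frame 3: 11.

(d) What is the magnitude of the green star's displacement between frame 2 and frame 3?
6

The green star moved from (9, 5) to (13, 1), a distance of √(4² + 4²) ≈ 6.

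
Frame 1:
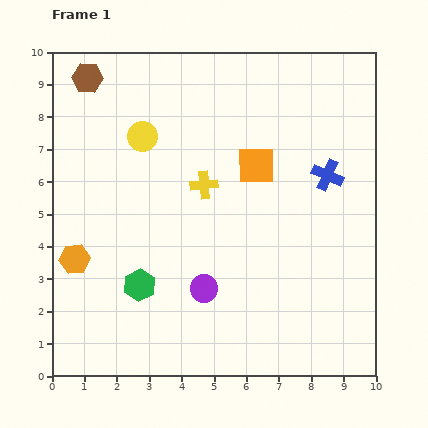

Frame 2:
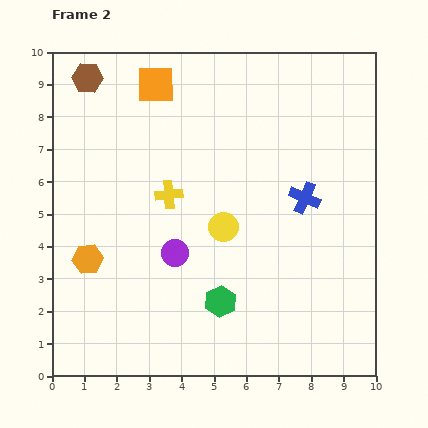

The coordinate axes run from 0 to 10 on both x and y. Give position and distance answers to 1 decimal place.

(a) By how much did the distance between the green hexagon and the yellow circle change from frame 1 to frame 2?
-2.3

Distance in frame 1: 4.6. Distance in frame 2: 2.3.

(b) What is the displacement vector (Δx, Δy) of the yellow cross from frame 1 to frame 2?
(-1.1, -0.3)

The yellow cross was at (4.7, 5.9) in frame 1 and (3.6, 5.6) in frame 2.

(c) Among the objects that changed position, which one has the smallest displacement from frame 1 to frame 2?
the orange hexagon

(moved 0.4)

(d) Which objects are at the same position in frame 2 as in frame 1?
the brown hexagon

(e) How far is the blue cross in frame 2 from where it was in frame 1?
1.0

The blue cross moved from (8.5, 6.2) to (7.8, 5.5), a distance of √(0.7² + 0.7²) ≈ 1.0.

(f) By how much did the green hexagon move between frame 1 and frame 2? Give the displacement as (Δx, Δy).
(2.5, -0.5)

The green hexagon was at (2.7, 2.8) in frame 1 and (5.2, 2.3) in frame 2.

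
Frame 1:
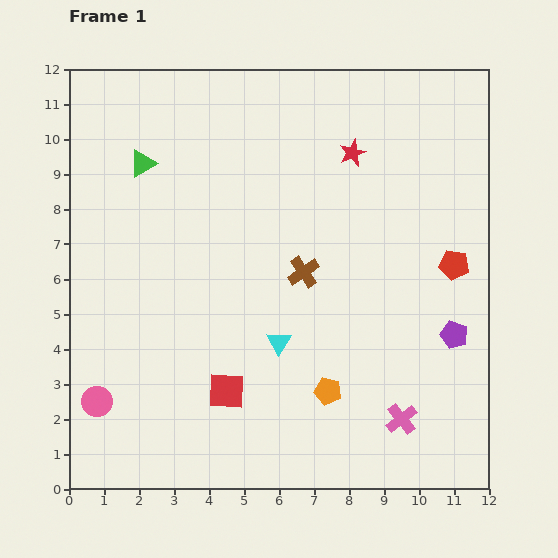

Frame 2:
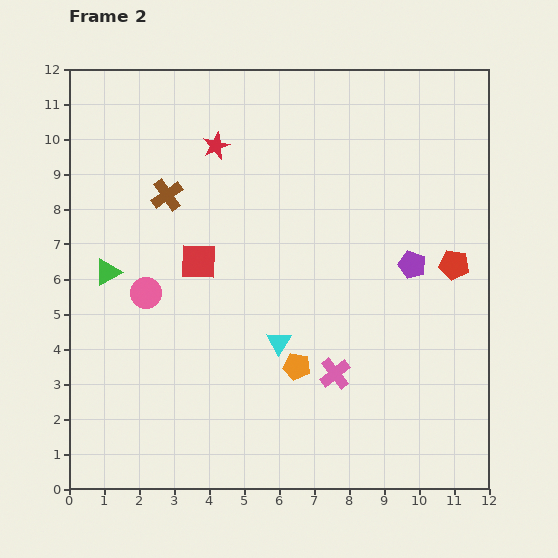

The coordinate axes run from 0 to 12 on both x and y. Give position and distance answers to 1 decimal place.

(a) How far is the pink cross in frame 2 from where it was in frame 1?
2.3

The pink cross moved from (9.5, 2.0) to (7.6, 3.3), a distance of √(1.9² + 1.3²) ≈ 2.3.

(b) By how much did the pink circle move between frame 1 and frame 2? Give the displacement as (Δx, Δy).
(1.4, 3.1)

The pink circle was at (0.8, 2.5) in frame 1 and (2.2, 5.6) in frame 2.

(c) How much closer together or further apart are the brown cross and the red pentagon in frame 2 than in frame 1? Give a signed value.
+4.1

Distance in frame 1: 4.3. Distance in frame 2: 8.4.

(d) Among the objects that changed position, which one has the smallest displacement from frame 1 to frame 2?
the orange pentagon

(moved 1.1)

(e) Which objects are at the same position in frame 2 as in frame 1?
the red pentagon, the cyan triangle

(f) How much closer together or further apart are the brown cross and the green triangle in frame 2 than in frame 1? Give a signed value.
-2.7

Distance in frame 1: 5.5. Distance in frame 2: 2.8.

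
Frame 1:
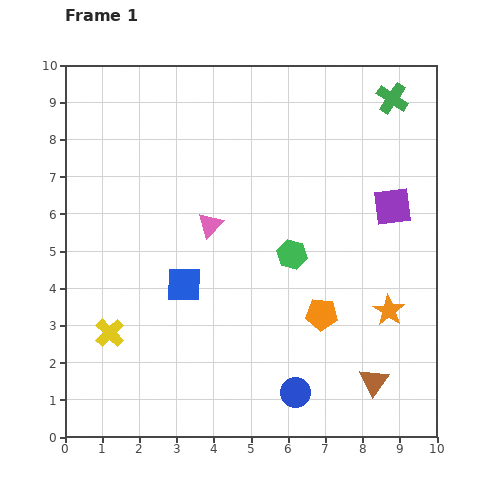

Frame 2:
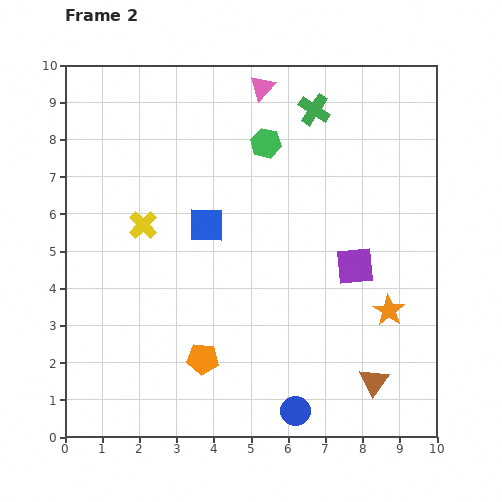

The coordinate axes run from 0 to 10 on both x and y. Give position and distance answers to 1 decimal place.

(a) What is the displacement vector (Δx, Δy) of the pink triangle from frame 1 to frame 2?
(1.4, 3.7)

The pink triangle was at (3.9, 5.7) in frame 1 and (5.3, 9.4) in frame 2.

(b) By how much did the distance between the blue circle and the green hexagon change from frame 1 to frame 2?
+3.5

Distance in frame 1: 3.7. Distance in frame 2: 7.2.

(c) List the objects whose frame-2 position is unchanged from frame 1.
the orange star, the brown triangle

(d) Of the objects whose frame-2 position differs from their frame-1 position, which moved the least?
the blue circle

(moved 0.5)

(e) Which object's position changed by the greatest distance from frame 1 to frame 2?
the pink triangle

(moved 4.0; next 3.4)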